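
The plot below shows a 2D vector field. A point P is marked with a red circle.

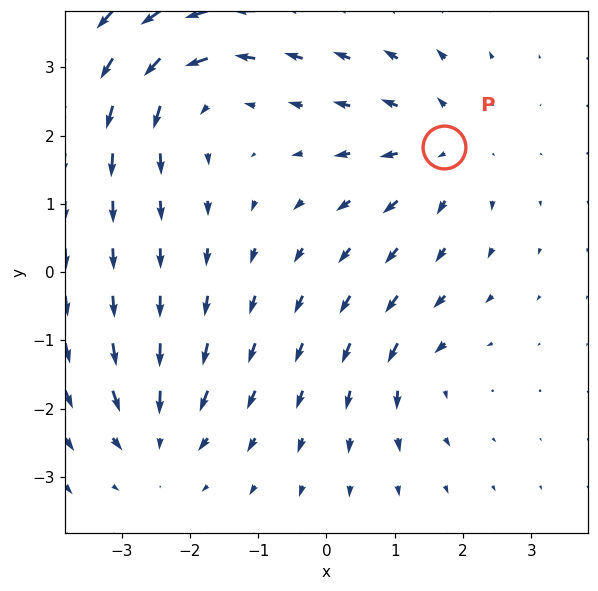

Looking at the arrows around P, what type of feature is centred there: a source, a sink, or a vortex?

At P (1.7, 1.8) the arrows spread outward. Divergence about +4, curl ≈0 — positive divergence with near-zero curl is a source.

source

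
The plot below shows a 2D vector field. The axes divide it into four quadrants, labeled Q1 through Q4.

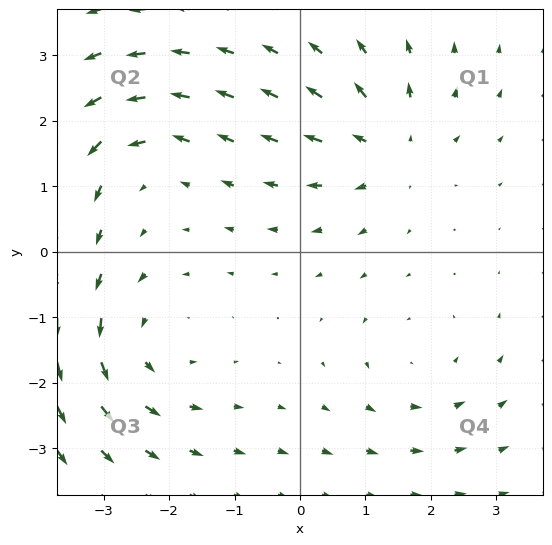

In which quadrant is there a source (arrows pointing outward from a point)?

Q1

The source sits at approximately (1.4, 1.6), which lies in quadrant Q1. The divergence there is about +4, positive as expected for a source.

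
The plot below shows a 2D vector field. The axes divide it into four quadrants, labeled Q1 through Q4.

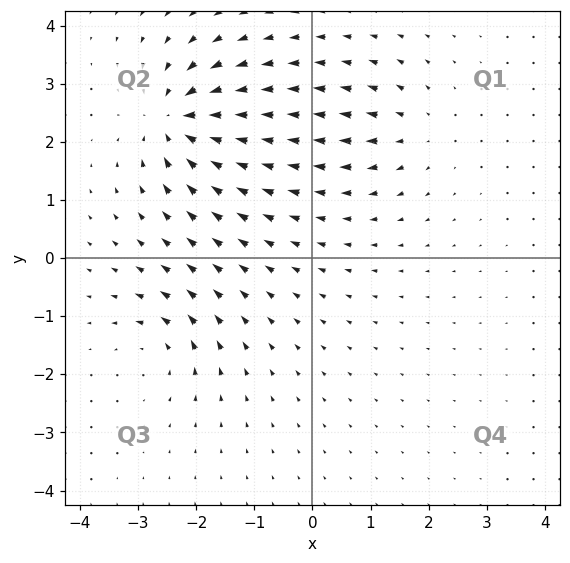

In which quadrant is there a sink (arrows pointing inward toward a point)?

The sink sits at approximately (-2.3, 2.4), which lies in quadrant Q2. The divergence there is about -7, negative as expected for a sink.

Q2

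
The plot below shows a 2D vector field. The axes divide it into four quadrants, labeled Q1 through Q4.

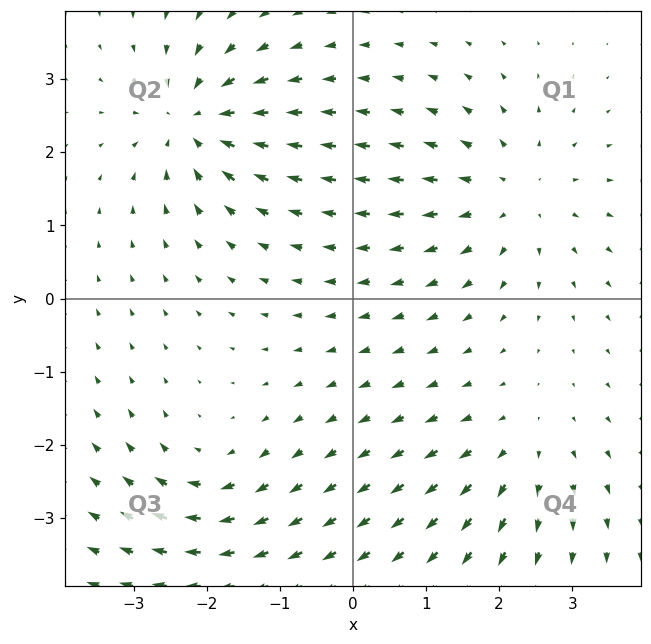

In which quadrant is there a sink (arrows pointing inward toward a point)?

Q2

The sink sits at approximately (-2.2, 2.4), which lies in quadrant Q2. The divergence there is about -7, negative as expected for a sink.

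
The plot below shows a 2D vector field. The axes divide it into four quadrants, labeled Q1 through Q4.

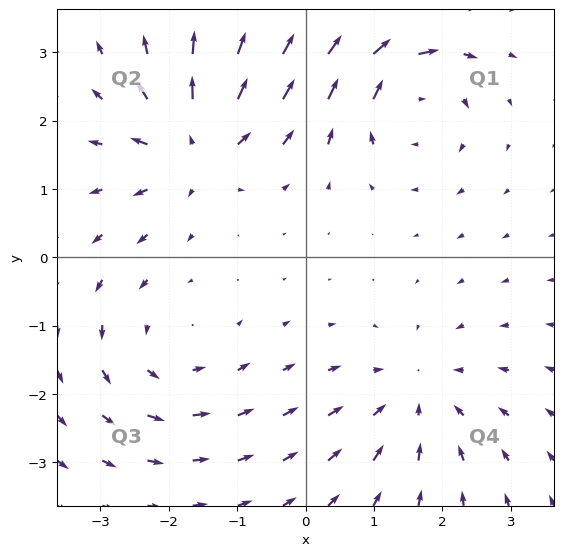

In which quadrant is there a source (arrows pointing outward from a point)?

Q2

The source sits at approximately (-1.6, 1.6), which lies in quadrant Q2. The divergence there is about +4, positive as expected for a source.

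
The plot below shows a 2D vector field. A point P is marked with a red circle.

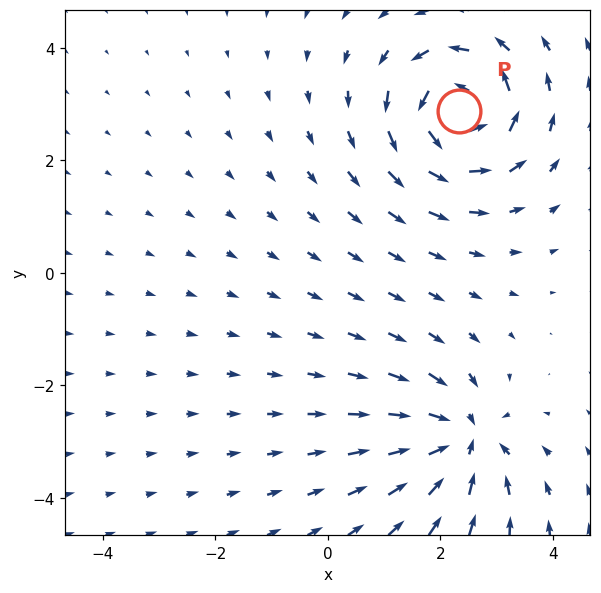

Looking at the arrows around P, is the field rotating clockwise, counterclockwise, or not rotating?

Near P at (2.3, 2.9) the arrows circulate counterclockwise. The curl (z-component) there is about +6; positive curl means counterclockwise rotation.

counterclockwise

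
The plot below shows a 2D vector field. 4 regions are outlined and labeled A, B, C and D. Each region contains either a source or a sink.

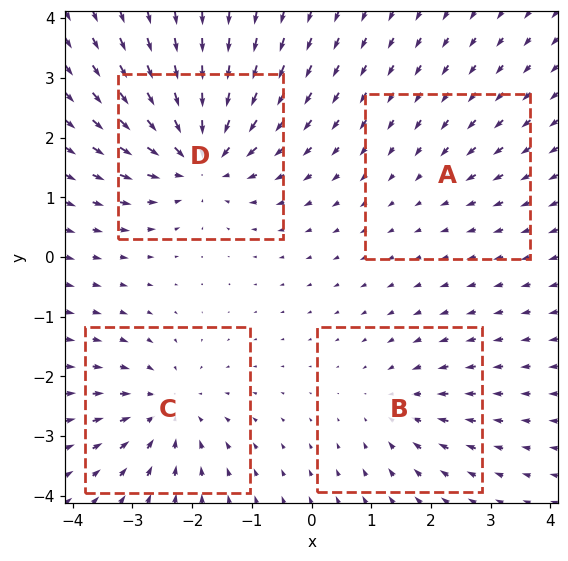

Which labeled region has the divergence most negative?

Divergence at each region's feature centre — A: about -2, B: about -3, C: about -5, D: about -8. Region D is most negative.

D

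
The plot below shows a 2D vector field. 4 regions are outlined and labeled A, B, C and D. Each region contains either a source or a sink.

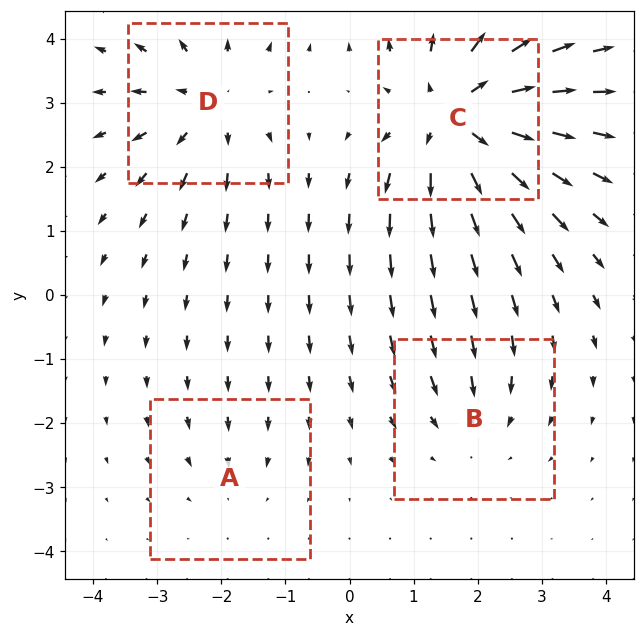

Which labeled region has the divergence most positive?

C

Divergence at each region's feature centre — A: about -2, B: about -3, C: about +7, D: about +4. Region C is most positive.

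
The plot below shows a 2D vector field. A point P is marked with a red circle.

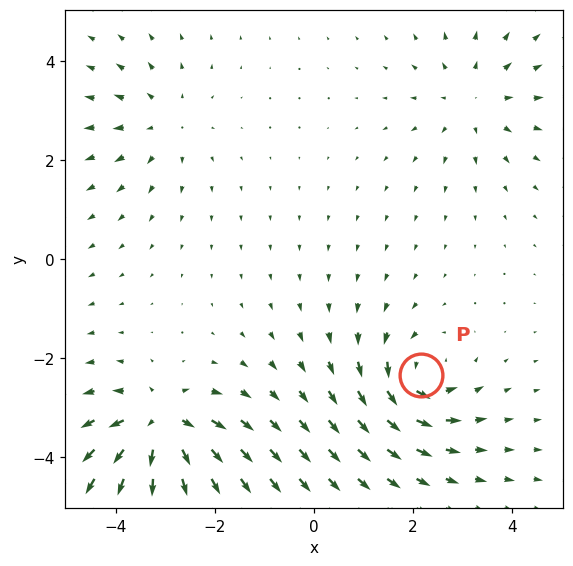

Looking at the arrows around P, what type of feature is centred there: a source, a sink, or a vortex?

At P (2.2, -2.3) the arrows circulate counterclockwise. Divergence ≈0, curl about +6 — near-zero divergence with nonzero curl is a vortex.

vortex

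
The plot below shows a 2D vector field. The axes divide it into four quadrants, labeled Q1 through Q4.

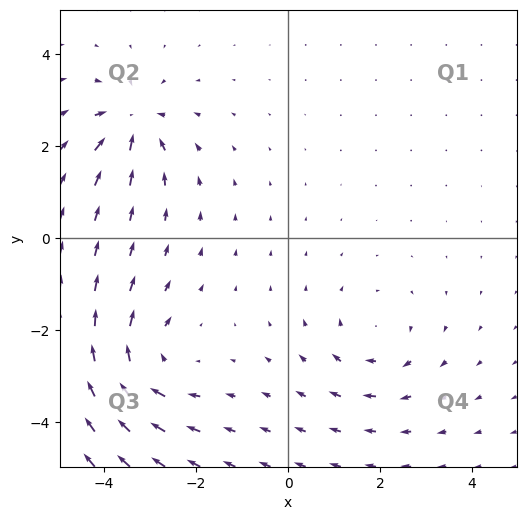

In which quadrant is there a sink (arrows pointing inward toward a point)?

Q2

The sink sits at approximately (-3.4, 2.5), which lies in quadrant Q2. The divergence there is about -5, negative as expected for a sink.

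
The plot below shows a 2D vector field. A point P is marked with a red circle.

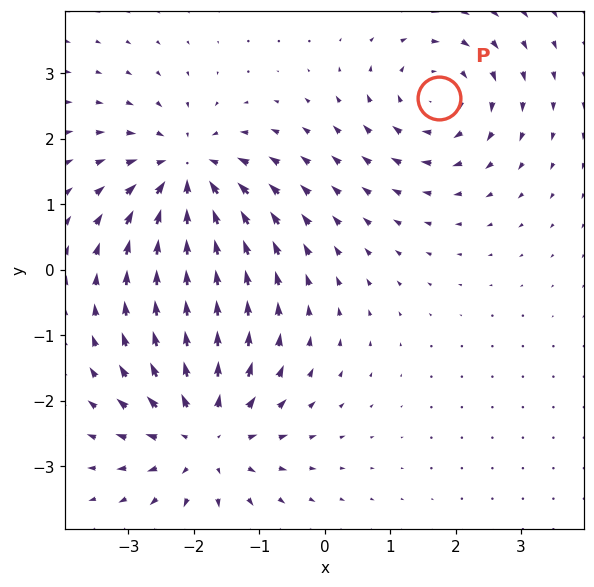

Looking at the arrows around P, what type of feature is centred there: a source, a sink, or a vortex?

vortex

At P (1.7, 2.6) the arrows circulate clockwise. Divergence ≈0, curl about -4 — near-zero divergence with nonzero curl is a vortex.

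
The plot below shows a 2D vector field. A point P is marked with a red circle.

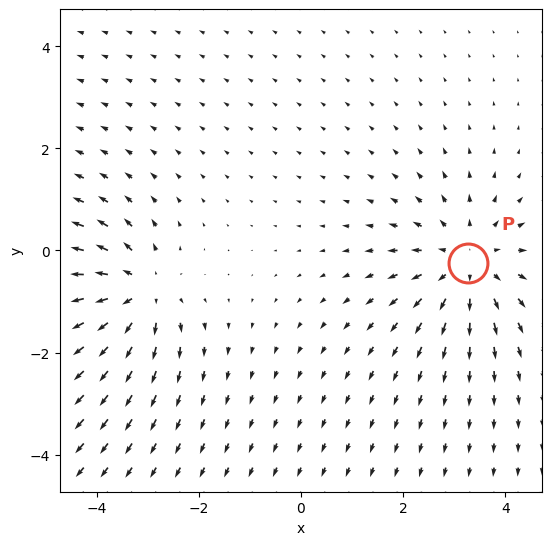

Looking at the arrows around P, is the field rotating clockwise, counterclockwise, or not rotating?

Near P at (3.3, -0.2) the arrows show no circulation. The curl there is ≈0.

not rotating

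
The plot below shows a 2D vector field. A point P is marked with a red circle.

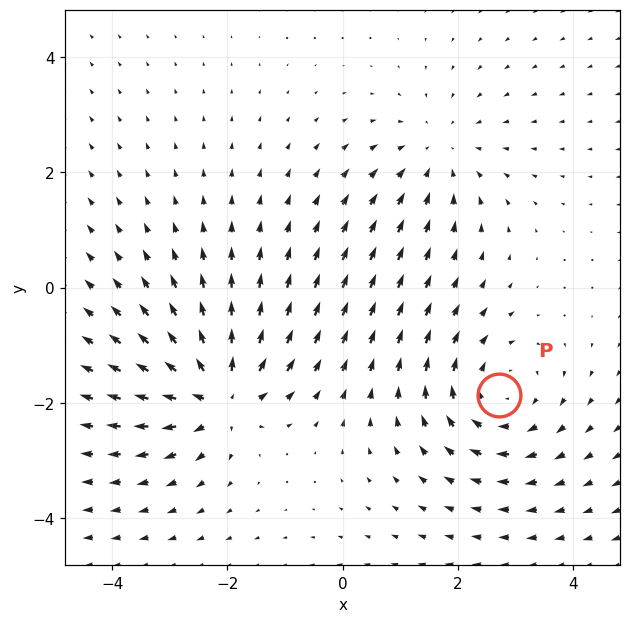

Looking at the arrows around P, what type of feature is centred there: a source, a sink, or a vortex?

At P (2.7, -1.9) the arrows circulate clockwise. Divergence ≈0, curl about -4 — near-zero divergence with nonzero curl is a vortex.

vortex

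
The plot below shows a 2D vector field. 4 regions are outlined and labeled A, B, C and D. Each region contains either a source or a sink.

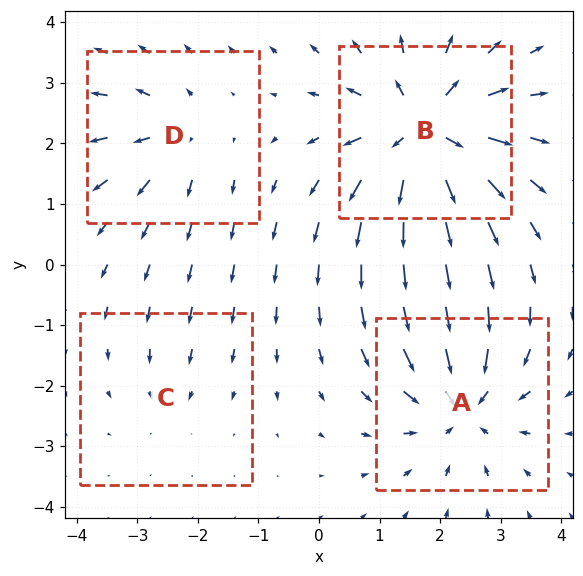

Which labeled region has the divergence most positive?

B

Divergence at each region's feature centre — A: about -5, B: about +7, C: about -2, D: about +4. Region B is most positive.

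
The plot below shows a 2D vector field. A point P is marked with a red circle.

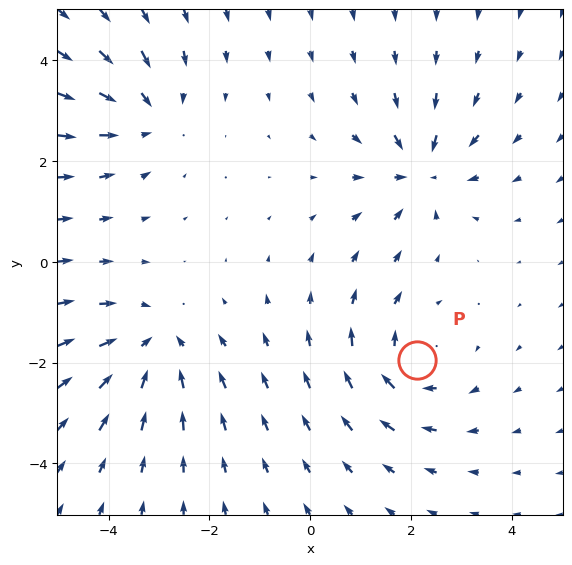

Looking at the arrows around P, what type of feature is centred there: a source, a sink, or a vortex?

At P (2.1, -1.9) the arrows circulate clockwise. Divergence ≈0, curl about -4 — near-zero divergence with nonzero curl is a vortex.

vortex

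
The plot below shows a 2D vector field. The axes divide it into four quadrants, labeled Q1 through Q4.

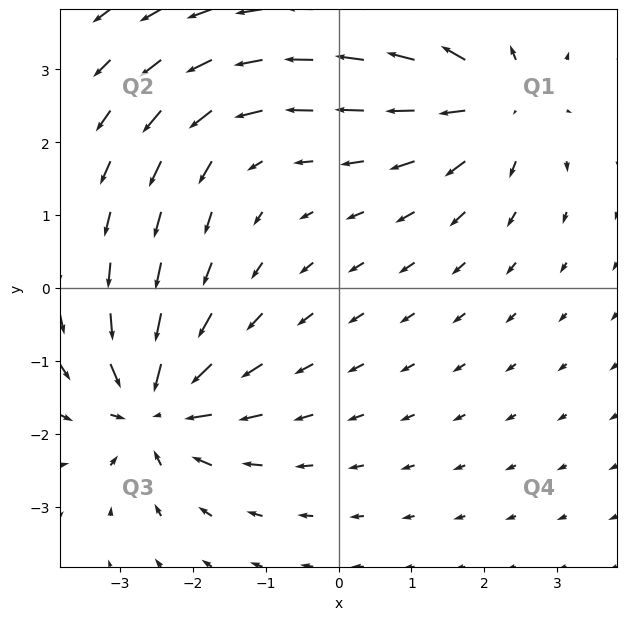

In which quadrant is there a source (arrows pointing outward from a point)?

Q1

The source sits at approximately (2.2, 2.6), which lies in quadrant Q1. The divergence there is about +5, positive as expected for a source.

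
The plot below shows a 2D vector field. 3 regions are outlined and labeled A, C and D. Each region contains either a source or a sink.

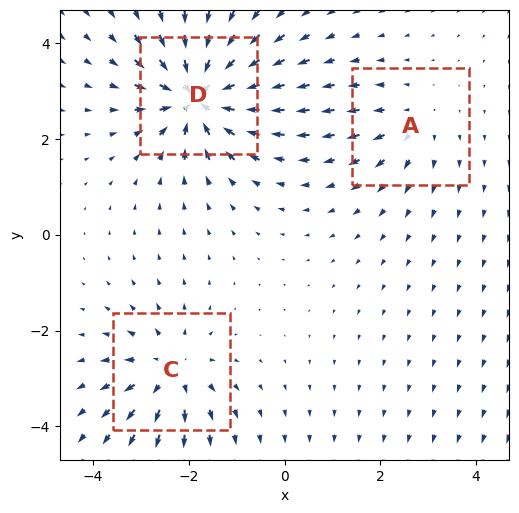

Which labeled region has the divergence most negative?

D

Divergence at each region's feature centre — A: about +2, C: about +4, D: about -6. Region D is most negative.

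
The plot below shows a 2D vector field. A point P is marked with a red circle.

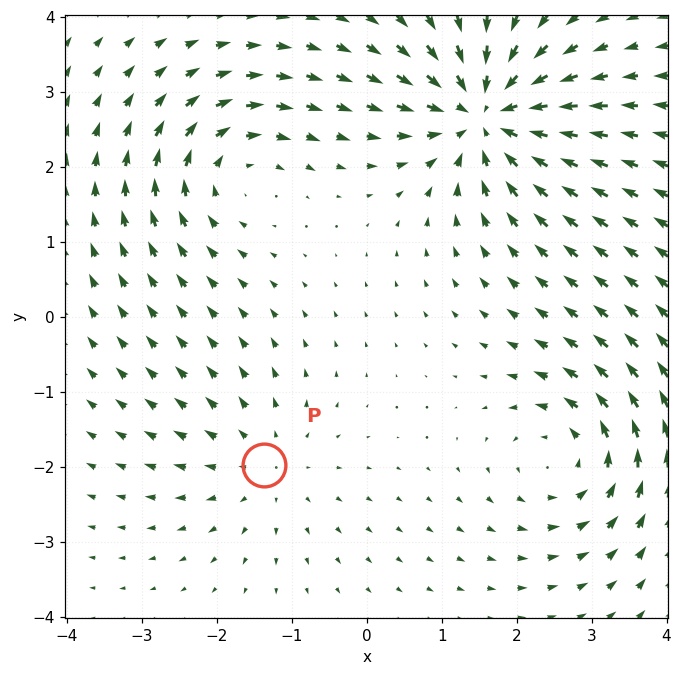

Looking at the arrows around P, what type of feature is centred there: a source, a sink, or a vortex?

At P (-1.4, -2.0) the arrows spread outward. Divergence about +2, curl ≈0 — positive divergence with near-zero curl is a source.

source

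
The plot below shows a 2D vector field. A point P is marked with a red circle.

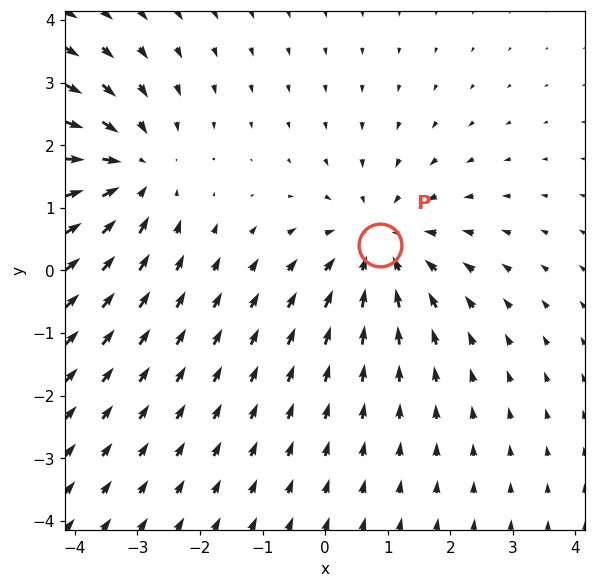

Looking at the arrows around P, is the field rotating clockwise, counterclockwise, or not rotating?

Near P at (0.9, 0.4) the arrows show no circulation. The curl there is ≈0.

not rotating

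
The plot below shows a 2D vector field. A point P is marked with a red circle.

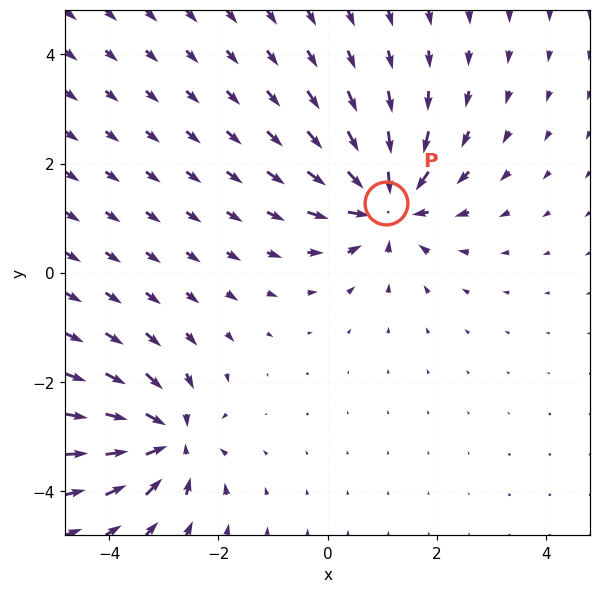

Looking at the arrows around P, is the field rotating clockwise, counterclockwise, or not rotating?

Near P at (1.1, 1.3) the arrows show no circulation. The curl there is ≈0.

not rotating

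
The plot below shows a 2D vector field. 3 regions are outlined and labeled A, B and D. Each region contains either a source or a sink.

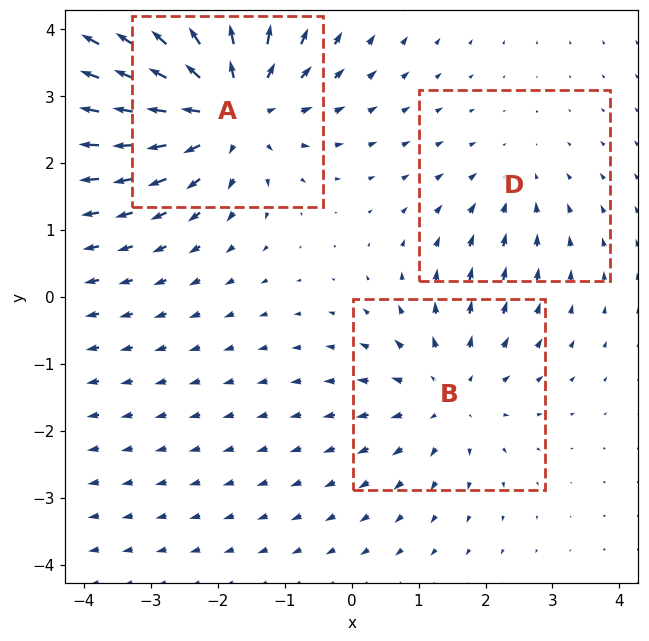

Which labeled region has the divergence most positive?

A

Divergence at each region's feature centre — A: about +5, B: about +3, D: about -2. Region A is most positive.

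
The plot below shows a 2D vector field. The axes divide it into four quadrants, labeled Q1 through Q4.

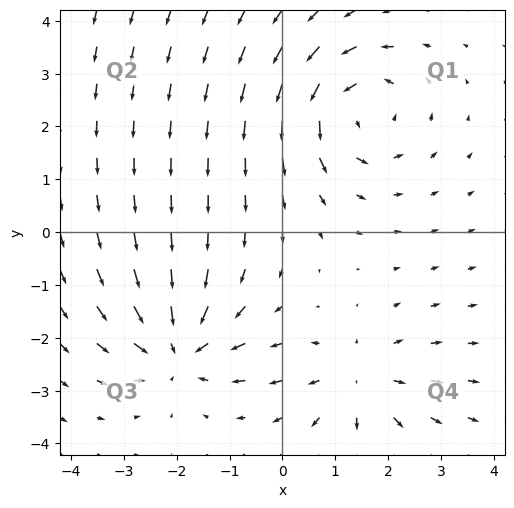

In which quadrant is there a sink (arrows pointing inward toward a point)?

The sink sits at approximately (-2.0, -2.2), which lies in quadrant Q3. The divergence there is about -5, negative as expected for a sink.

Q3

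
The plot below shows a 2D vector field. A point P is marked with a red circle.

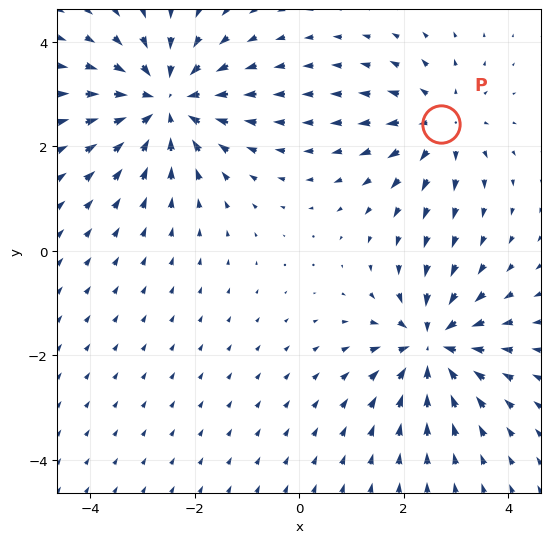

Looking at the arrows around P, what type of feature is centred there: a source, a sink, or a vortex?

source

At P (2.7, 2.4) the arrows spread outward. Divergence about +3, curl ≈0 — positive divergence with near-zero curl is a source.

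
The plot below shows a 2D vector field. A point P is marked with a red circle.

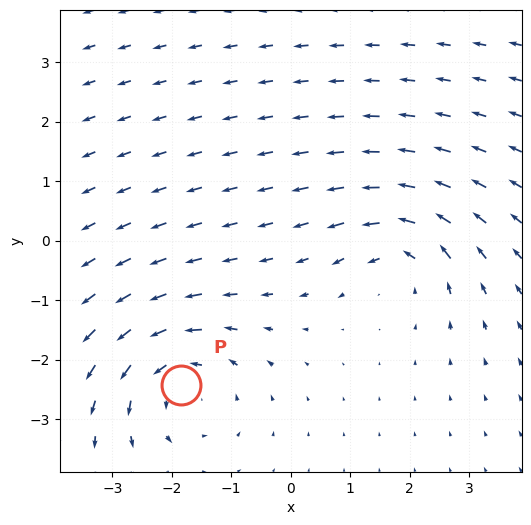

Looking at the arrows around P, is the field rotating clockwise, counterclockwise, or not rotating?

Near P at (-1.8, -2.4) the arrows circulate counterclockwise. The curl (z-component) there is about +4; positive curl means counterclockwise rotation.

counterclockwise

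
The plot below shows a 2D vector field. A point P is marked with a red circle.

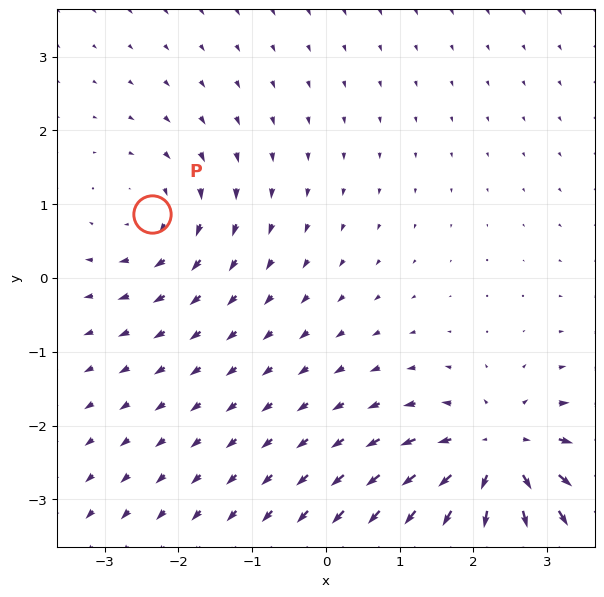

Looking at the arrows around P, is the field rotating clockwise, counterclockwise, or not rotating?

clockwise

Near P at (-2.4, 0.9) the arrows circulate clockwise. The curl (z-component) there is about -3; negative curl means clockwise rotation.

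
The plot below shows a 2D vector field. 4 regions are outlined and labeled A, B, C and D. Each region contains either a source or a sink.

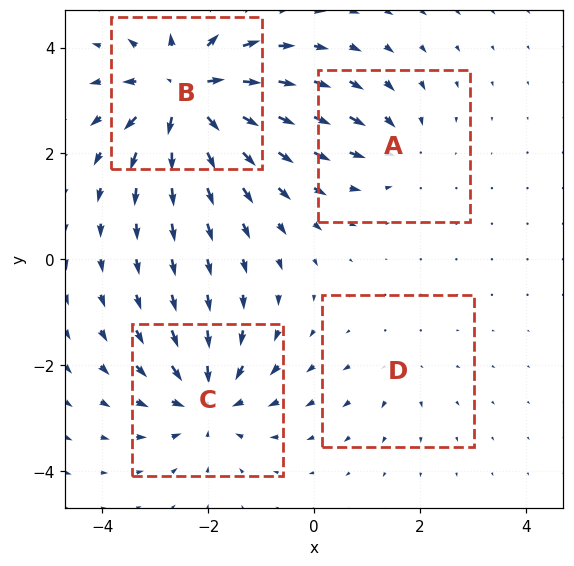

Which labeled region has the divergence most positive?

Divergence at each region's feature centre — A: about -3, B: about +8, C: about -5, D: about +2. Region B is most positive.

B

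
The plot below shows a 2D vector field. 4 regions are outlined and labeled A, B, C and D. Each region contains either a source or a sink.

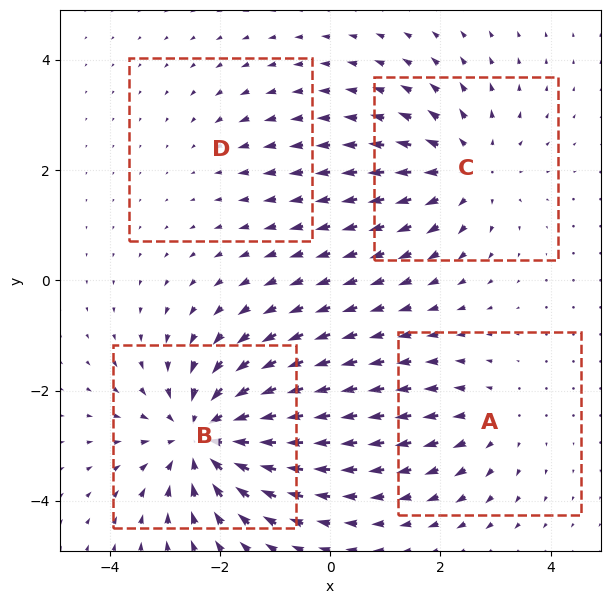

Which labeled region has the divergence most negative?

B

Divergence at each region's feature centre — A: about +3, B: about -6, C: about +4, D: about -2. Region B is most negative.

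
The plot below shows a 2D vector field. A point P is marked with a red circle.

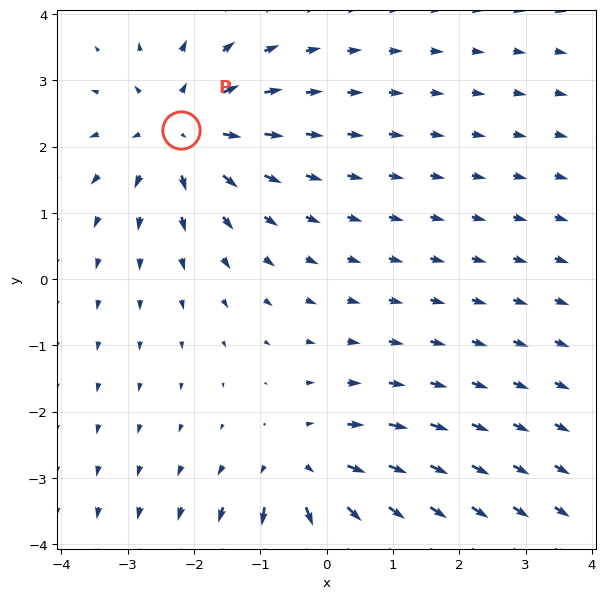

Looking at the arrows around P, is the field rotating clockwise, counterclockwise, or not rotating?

not rotating

Near P at (-2.2, 2.3) the arrows show no circulation. The curl there is ≈0.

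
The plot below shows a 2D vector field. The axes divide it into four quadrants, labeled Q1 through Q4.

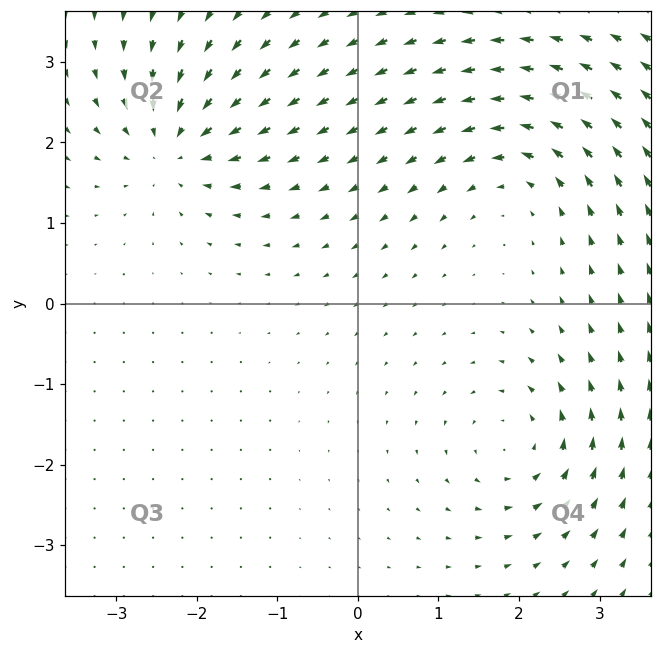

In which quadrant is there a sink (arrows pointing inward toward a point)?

The sink sits at approximately (-2.3, 2.0), which lies in quadrant Q2. The divergence there is about -7, negative as expected for a sink.

Q2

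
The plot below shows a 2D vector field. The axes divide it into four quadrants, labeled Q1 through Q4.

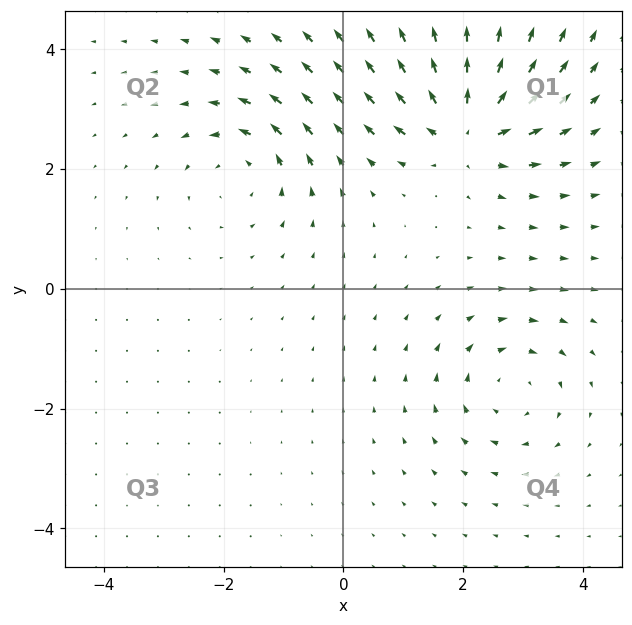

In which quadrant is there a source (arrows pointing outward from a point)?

The source sits at approximately (2.0, 2.7), which lies in quadrant Q1. The divergence there is about +6, positive as expected for a source.

Q1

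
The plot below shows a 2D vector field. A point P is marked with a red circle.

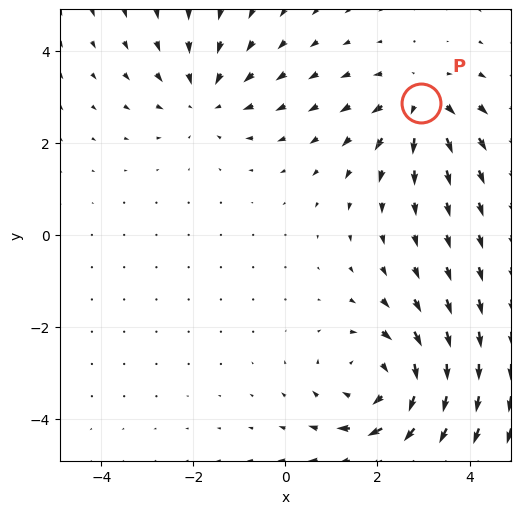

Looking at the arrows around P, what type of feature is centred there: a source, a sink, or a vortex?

source

At P (2.9, 2.9) the arrows spread outward. Divergence about +4, curl ≈0 — positive divergence with near-zero curl is a source.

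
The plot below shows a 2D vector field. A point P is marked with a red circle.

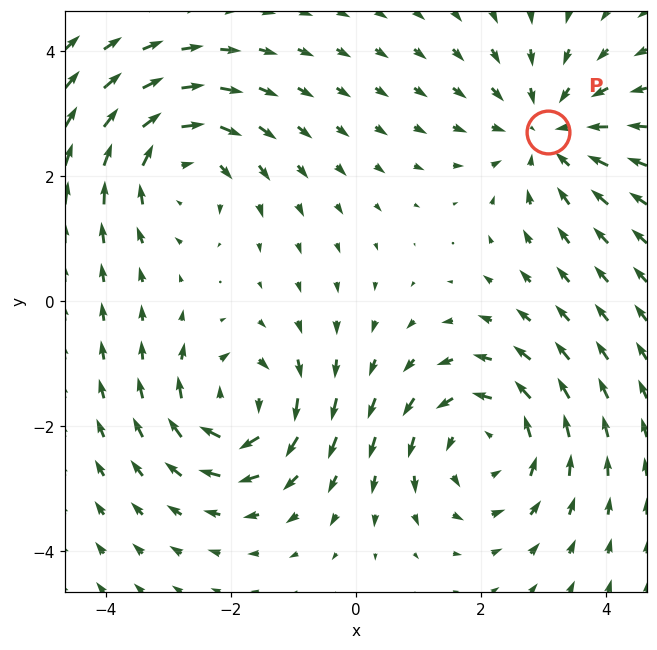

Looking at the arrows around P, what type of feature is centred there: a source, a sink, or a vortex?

At P (3.1, 2.7) the arrows converge inward. Divergence about -3, curl ≈0 — negative divergence with near-zero curl is a sink.

sink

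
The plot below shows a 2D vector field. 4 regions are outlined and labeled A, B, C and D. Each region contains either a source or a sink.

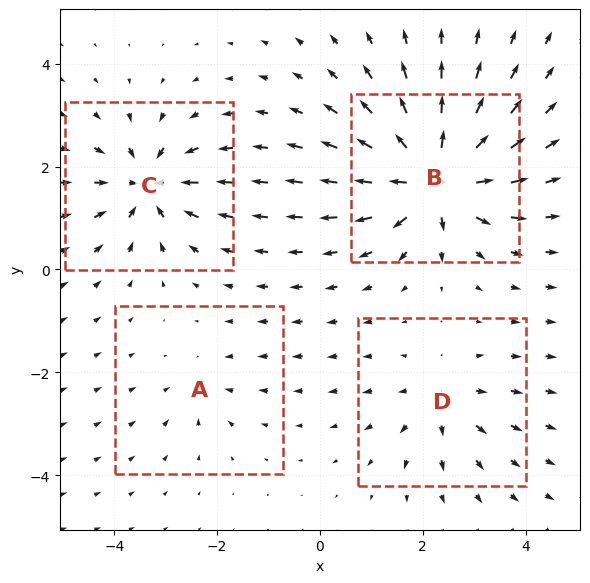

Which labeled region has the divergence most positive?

B

Divergence at each region's feature centre — A: about -2, B: about +8, C: about -6, D: about +4. Region B is most positive.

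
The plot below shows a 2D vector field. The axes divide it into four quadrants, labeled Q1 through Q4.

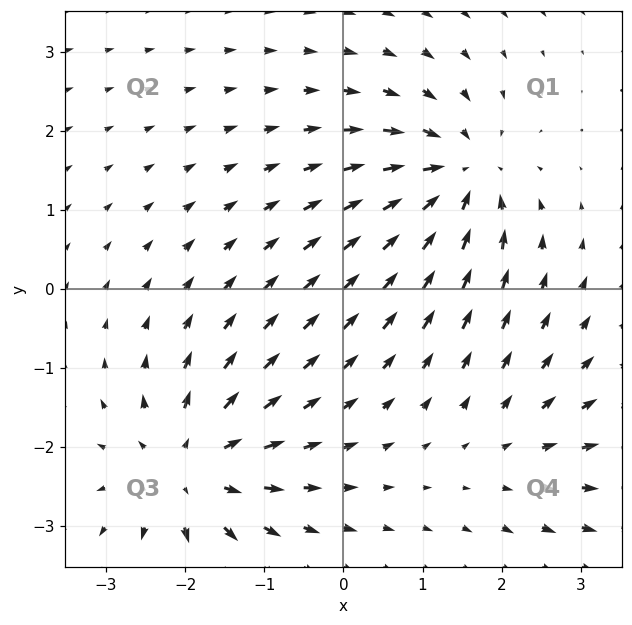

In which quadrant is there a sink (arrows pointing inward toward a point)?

Q1

The sink sits at approximately (1.4, 1.4), which lies in quadrant Q1. The divergence there is about -6, negative as expected for a sink.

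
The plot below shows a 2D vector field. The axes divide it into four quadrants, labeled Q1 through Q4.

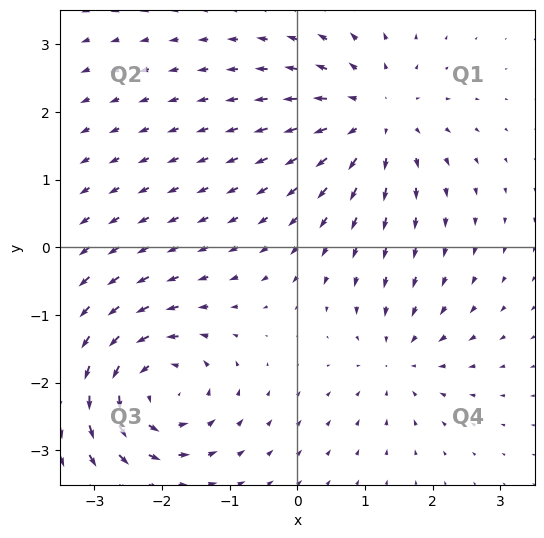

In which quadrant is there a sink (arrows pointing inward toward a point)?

Q4

The sink sits at approximately (1.5, -1.6), which lies in quadrant Q4. The divergence there is about -4, negative as expected for a sink.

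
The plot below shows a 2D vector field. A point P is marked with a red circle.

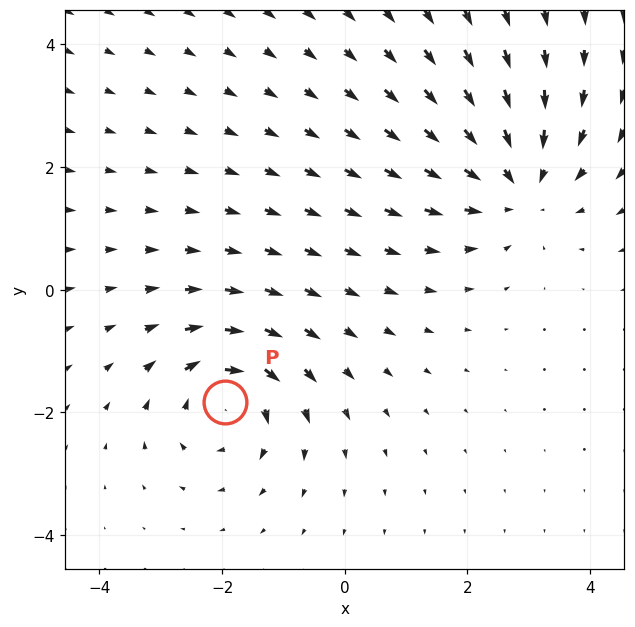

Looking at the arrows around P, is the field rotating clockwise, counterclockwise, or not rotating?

clockwise

Near P at (-2.0, -1.8) the arrows circulate clockwise. The curl (z-component) there is about -4; negative curl means clockwise rotation.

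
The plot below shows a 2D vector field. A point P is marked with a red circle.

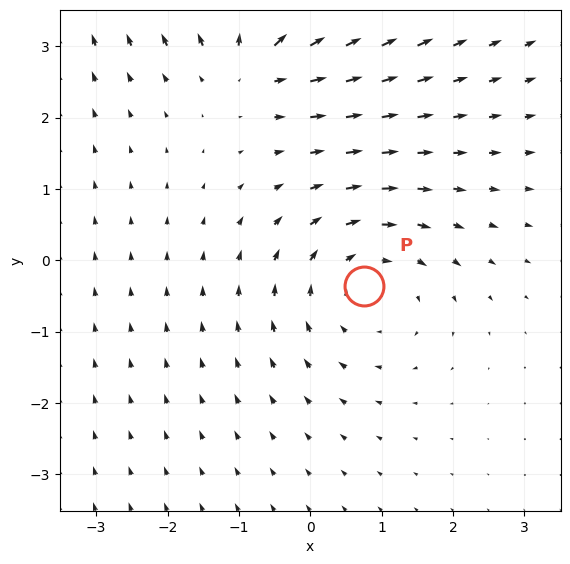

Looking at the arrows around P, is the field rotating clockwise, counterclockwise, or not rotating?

clockwise

Near P at (0.8, -0.4) the arrows circulate clockwise. The curl (z-component) there is about -2; negative curl means clockwise rotation.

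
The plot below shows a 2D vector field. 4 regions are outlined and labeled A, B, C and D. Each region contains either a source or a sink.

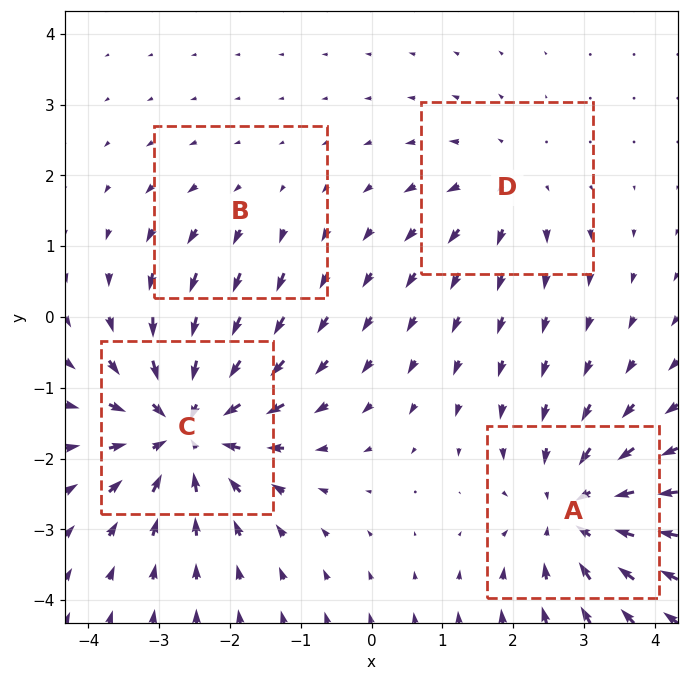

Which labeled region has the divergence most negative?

Divergence at each region's feature centre — A: about -5, B: about +2, C: about -7, D: about +3. Region C is most negative.

C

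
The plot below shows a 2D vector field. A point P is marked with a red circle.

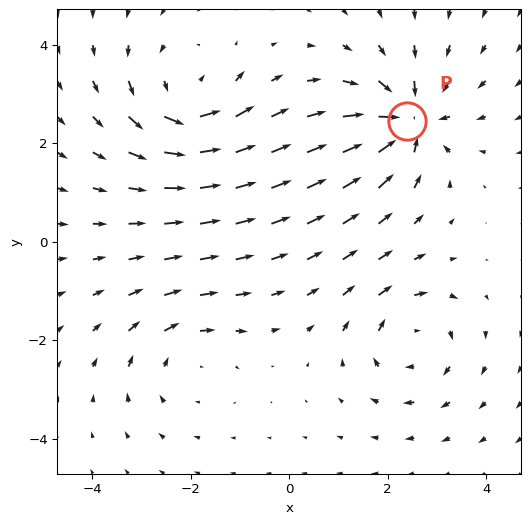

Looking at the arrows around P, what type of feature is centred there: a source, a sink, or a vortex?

At P (2.4, 2.4) the arrows converge inward. Divergence about -5, curl ≈0 — negative divergence with near-zero curl is a sink.

sink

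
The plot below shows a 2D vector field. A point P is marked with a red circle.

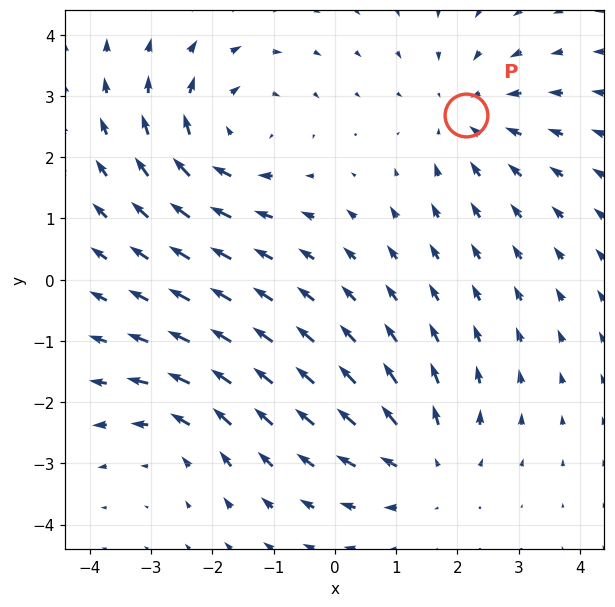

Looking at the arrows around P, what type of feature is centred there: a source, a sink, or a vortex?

sink

At P (2.1, 2.7) the arrows converge inward. Divergence about -3, curl ≈0 — negative divergence with near-zero curl is a sink.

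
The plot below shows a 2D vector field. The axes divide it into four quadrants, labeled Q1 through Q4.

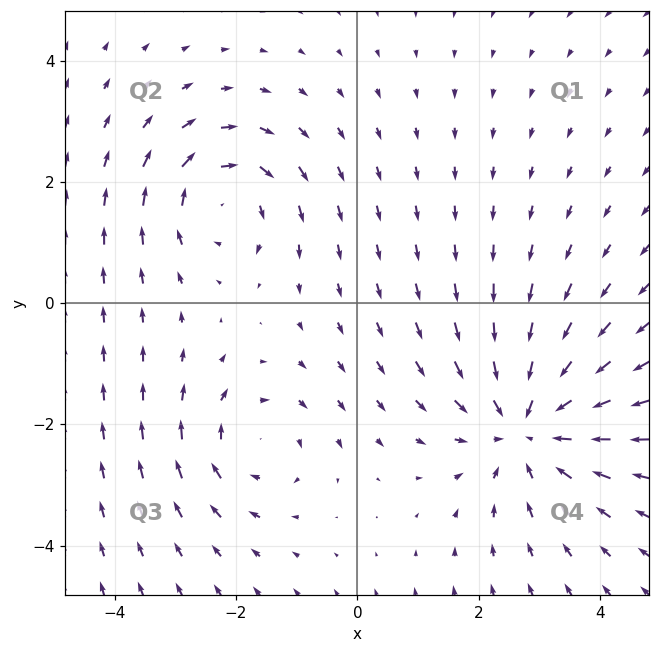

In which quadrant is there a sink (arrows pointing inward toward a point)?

The sink sits at approximately (2.8, -2.1), which lies in quadrant Q4. The divergence there is about -4, negative as expected for a sink.

Q4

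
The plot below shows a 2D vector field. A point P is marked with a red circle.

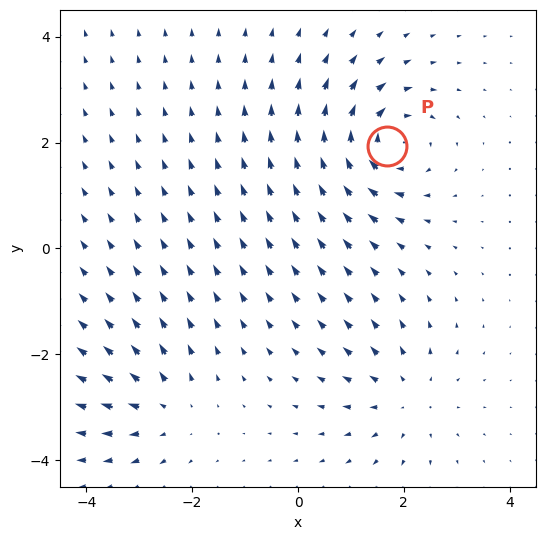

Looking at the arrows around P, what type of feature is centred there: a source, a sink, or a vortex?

vortex

At P (1.7, 1.9) the arrows circulate clockwise. Divergence ≈0, curl about -6 — near-zero divergence with nonzero curl is a vortex.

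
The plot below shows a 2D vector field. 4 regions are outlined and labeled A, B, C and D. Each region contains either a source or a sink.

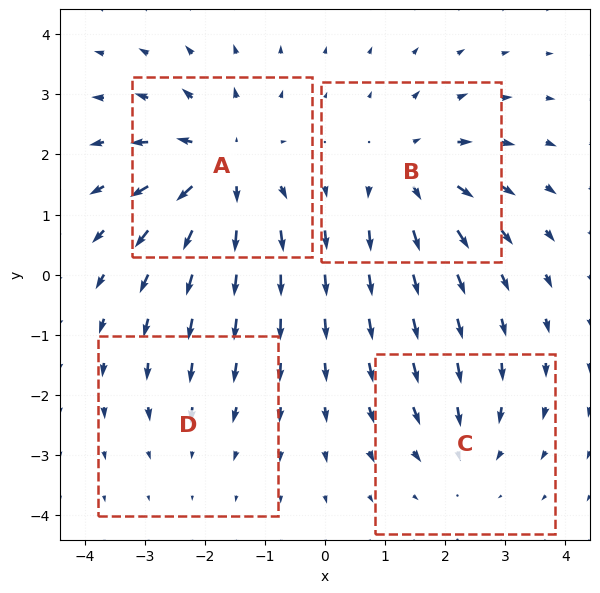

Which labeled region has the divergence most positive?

A

Divergence at each region's feature centre — A: about +7, B: about +5, C: about -4, D: about -2. Region A is most positive.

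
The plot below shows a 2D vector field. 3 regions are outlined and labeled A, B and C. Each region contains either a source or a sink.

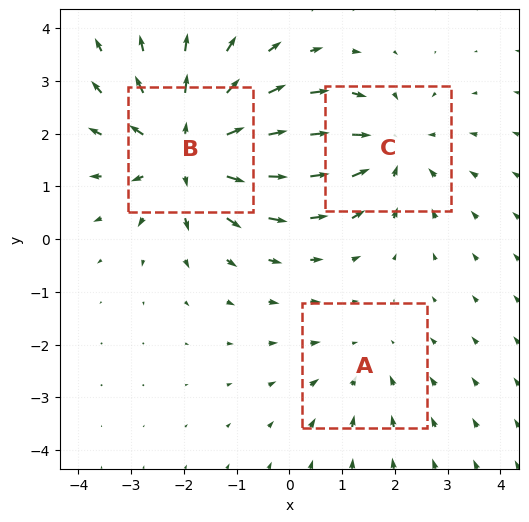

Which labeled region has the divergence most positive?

B

Divergence at each region's feature centre — A: about -2, B: about +4, C: about -3. Region B is most positive.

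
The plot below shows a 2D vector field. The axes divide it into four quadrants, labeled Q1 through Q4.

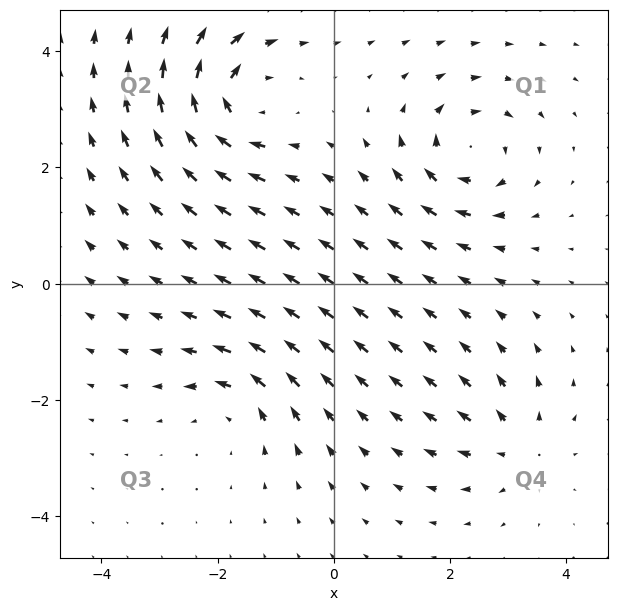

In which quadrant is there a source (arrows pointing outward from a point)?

Q4

The source sits at approximately (3.2, -2.8), which lies in quadrant Q4. The divergence there is about +3, positive as expected for a source.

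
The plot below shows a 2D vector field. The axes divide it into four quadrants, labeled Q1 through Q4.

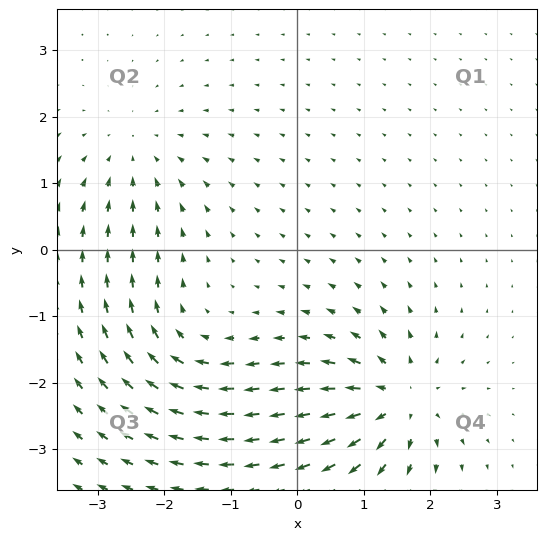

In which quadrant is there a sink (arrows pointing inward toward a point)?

Q2

The sink sits at approximately (-2.4, 1.4), which lies in quadrant Q2. The divergence there is about -3, negative as expected for a sink.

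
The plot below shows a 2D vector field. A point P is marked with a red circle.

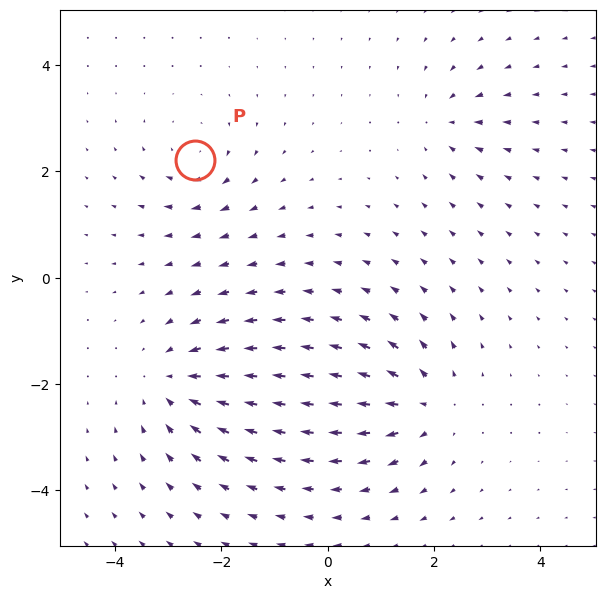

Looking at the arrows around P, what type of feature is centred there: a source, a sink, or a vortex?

vortex

At P (-2.5, 2.2) the arrows circulate clockwise. Divergence ≈0, curl about -4 — near-zero divergence with nonzero curl is a vortex.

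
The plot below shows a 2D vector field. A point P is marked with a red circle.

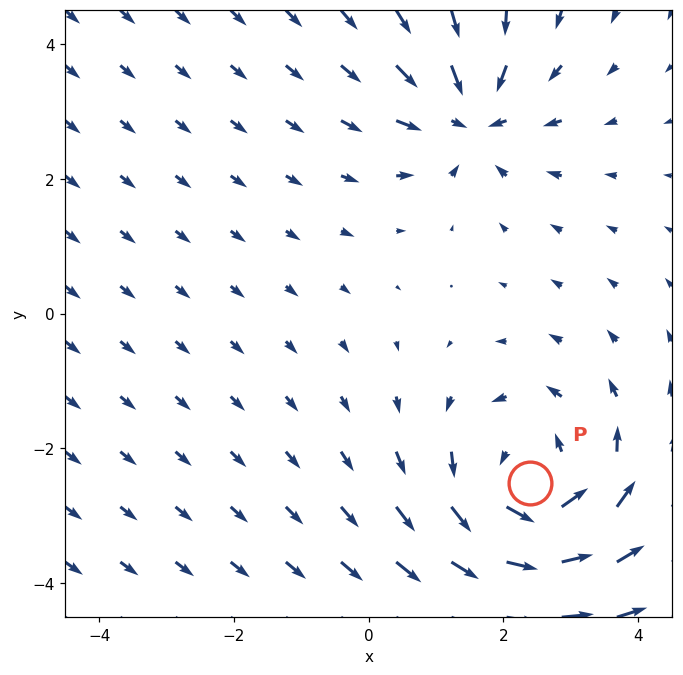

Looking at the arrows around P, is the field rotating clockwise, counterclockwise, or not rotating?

counterclockwise

Near P at (2.4, -2.5) the arrows circulate counterclockwise. The curl (z-component) there is about +3; positive curl means counterclockwise rotation.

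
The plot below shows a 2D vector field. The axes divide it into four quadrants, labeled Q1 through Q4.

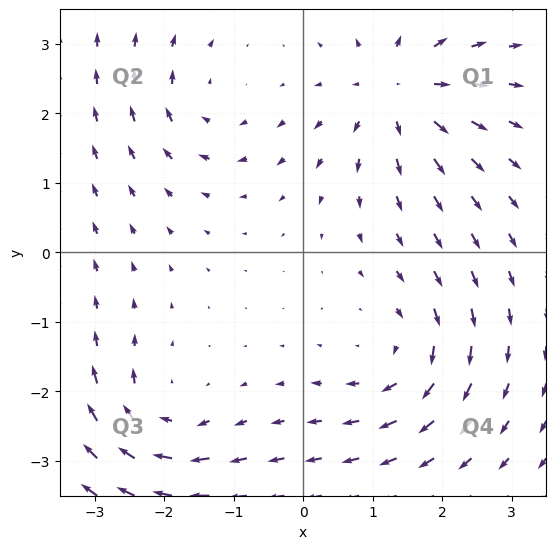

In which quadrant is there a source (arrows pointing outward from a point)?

Q1

The source sits at approximately (1.4, 2.3), which lies in quadrant Q1. The divergence there is about +5, positive as expected for a source.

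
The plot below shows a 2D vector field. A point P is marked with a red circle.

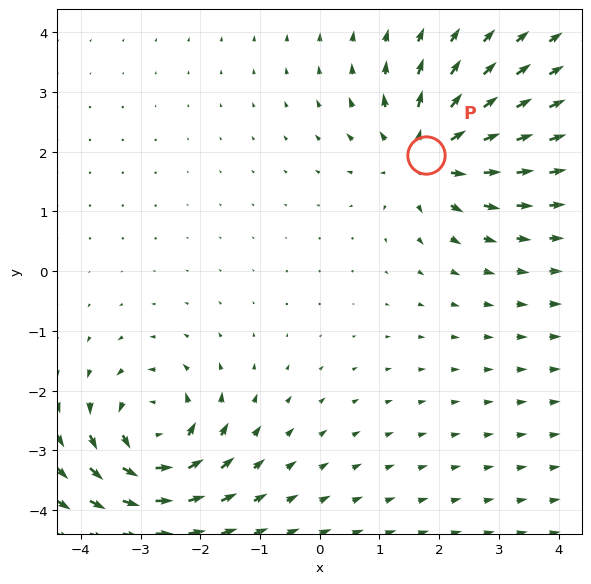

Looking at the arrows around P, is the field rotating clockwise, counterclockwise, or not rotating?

not rotating

Near P at (1.8, 1.9) the arrows show no circulation. The curl there is ≈0.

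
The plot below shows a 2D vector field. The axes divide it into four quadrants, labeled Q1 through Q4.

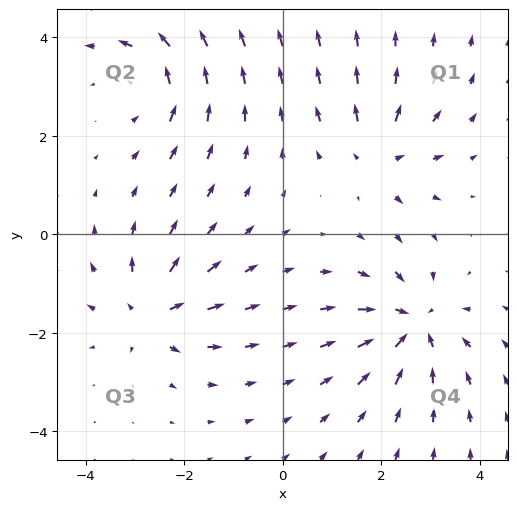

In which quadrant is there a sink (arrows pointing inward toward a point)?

Q4

The sink sits at approximately (2.6, -1.8), which lies in quadrant Q4. The divergence there is about -5, negative as expected for a sink.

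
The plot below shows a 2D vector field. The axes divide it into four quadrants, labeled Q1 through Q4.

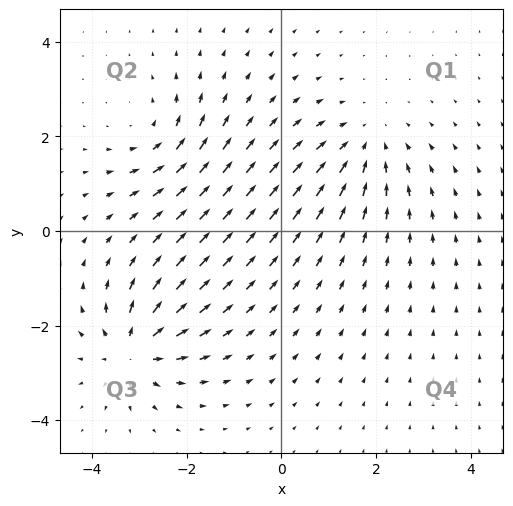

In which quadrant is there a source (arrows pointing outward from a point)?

The source sits at approximately (-3.2, -2.5), which lies in quadrant Q3. The divergence there is about +4, positive as expected for a source.

Q3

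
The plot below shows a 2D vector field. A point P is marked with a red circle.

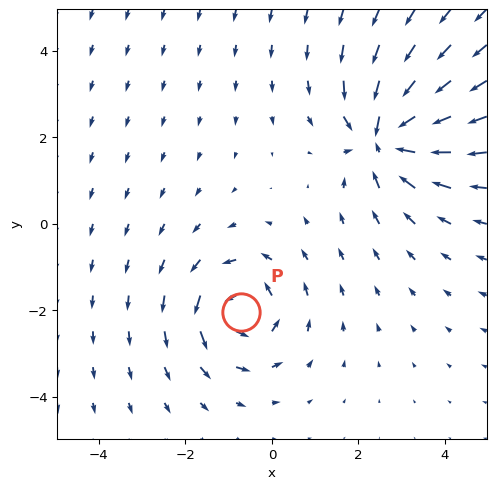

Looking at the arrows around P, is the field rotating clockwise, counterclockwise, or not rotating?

Near P at (-0.7, -2.0) the arrows circulate counterclockwise. The curl (z-component) there is about +5; positive curl means counterclockwise rotation.

counterclockwise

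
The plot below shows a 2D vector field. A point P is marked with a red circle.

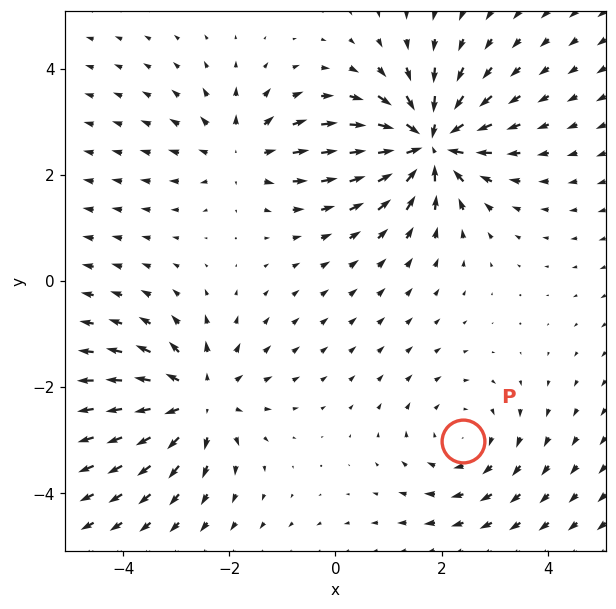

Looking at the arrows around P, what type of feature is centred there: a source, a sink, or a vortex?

At P (2.4, -3.0) the arrows circulate clockwise. Divergence ≈0, curl about -2 — near-zero divergence with nonzero curl is a vortex.

vortex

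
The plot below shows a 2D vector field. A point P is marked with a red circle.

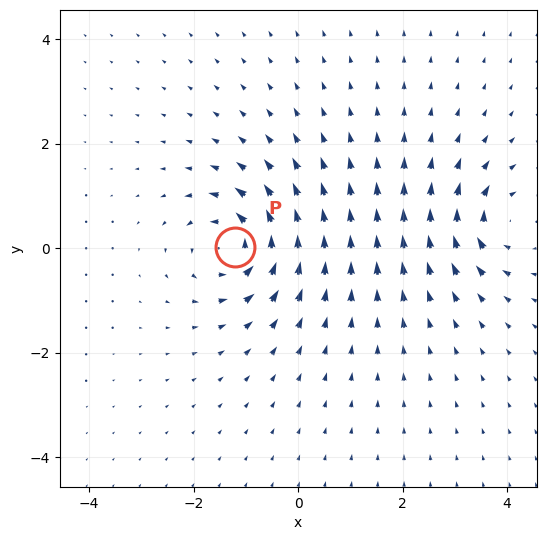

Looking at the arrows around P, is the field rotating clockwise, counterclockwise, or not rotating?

Near P at (-1.2, 0.0) the arrows circulate counterclockwise. The curl (z-component) there is about +5; positive curl means counterclockwise rotation.

counterclockwise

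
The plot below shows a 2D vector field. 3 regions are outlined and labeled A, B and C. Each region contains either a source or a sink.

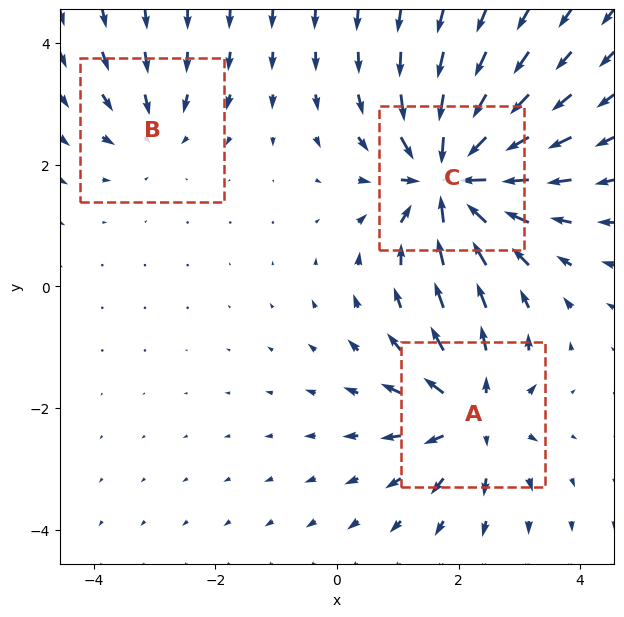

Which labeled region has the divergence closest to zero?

Divergence at each region's feature centre — A: about +4, B: about -2, C: about -6. Region B is closest to zero.

B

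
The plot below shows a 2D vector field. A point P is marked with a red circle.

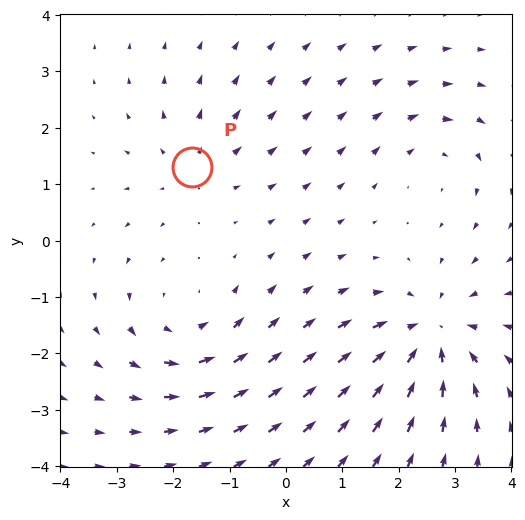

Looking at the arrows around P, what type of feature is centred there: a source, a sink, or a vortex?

source

At P (-1.7, 1.3) the arrows spread outward. Divergence about +3, curl ≈0 — positive divergence with near-zero curl is a source.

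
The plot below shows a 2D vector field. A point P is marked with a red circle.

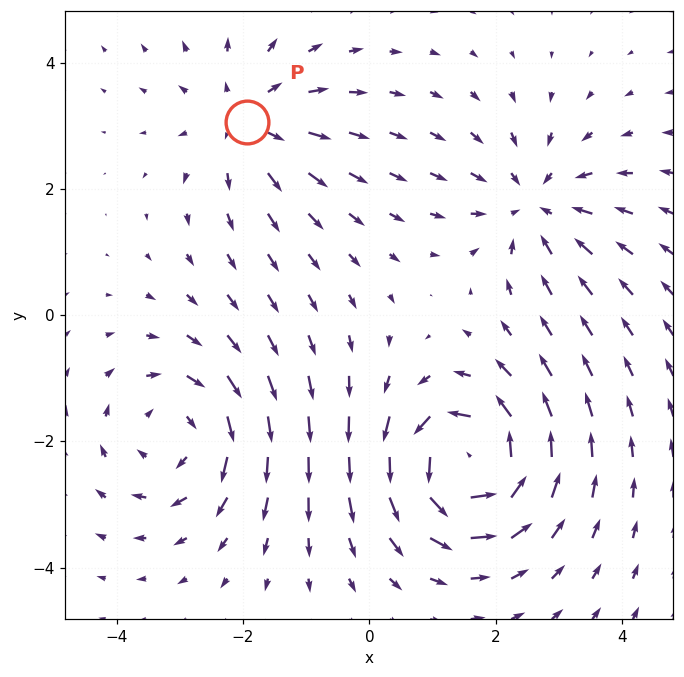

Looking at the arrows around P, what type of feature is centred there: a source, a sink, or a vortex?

At P (-1.9, 3.1) the arrows spread outward. Divergence about +3, curl ≈0 — positive divergence with near-zero curl is a source.

source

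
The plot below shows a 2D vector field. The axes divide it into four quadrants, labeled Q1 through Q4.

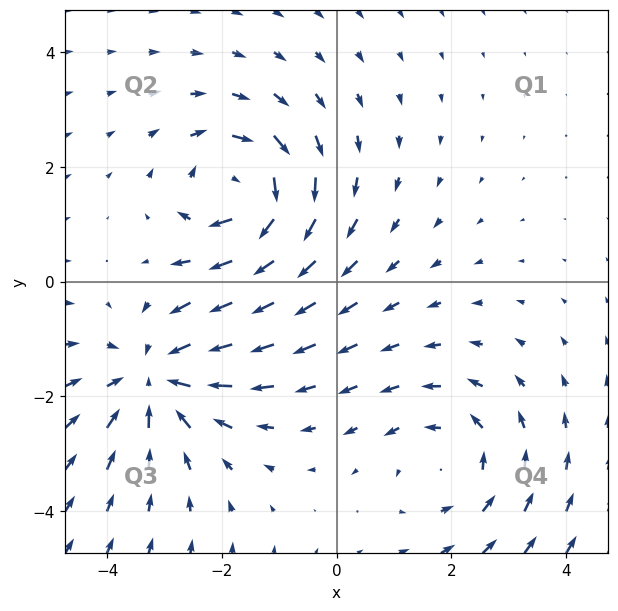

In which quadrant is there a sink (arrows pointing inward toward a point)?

The sink sits at approximately (-3.2, -1.7), which lies in quadrant Q3. The divergence there is about -4, negative as expected for a sink.

Q3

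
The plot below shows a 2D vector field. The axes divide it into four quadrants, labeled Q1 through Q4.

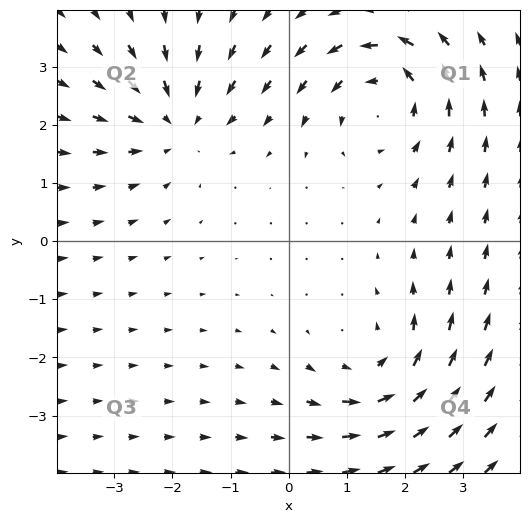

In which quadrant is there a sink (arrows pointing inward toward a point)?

Q2

The sink sits at approximately (-2.0, 2.1), which lies in quadrant Q2. The divergence there is about -4, negative as expected for a sink.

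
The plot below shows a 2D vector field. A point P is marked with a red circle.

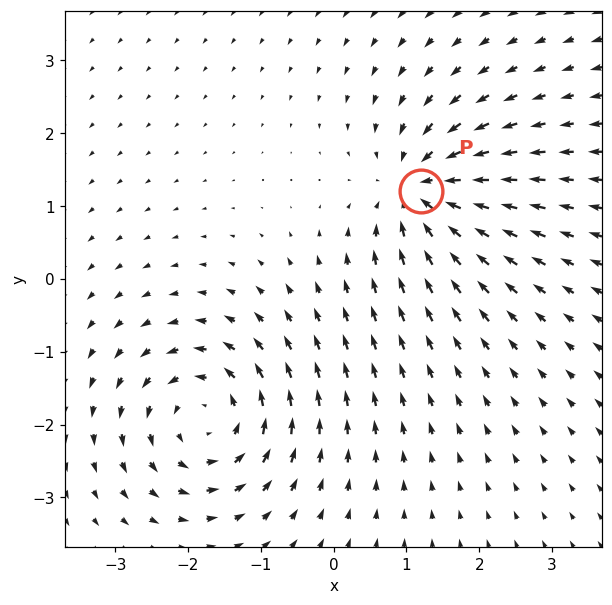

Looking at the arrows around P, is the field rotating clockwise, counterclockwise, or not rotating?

not rotating

Near P at (1.2, 1.2) the arrows show no circulation. The curl there is ≈0.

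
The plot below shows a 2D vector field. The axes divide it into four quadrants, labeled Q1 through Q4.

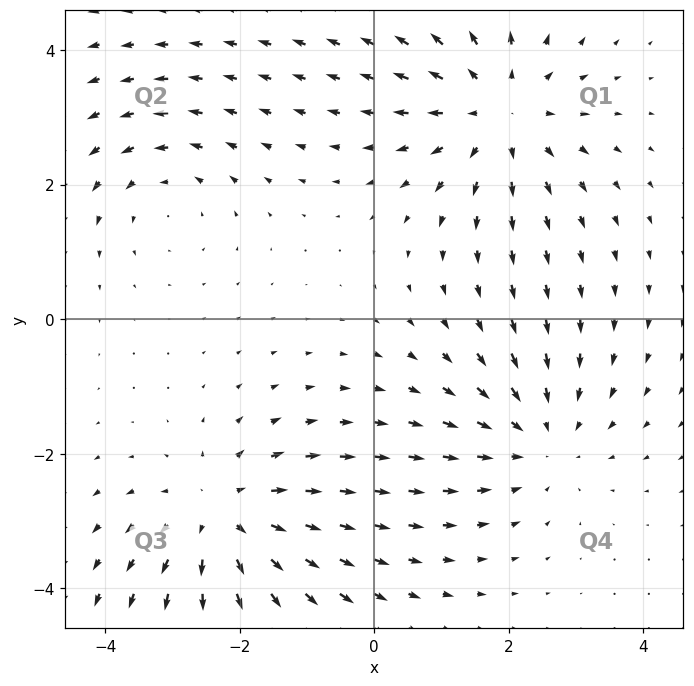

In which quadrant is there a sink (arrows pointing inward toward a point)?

The sink sits at approximately (2.5, -1.8), which lies in quadrant Q4. The divergence there is about -3, negative as expected for a sink.

Q4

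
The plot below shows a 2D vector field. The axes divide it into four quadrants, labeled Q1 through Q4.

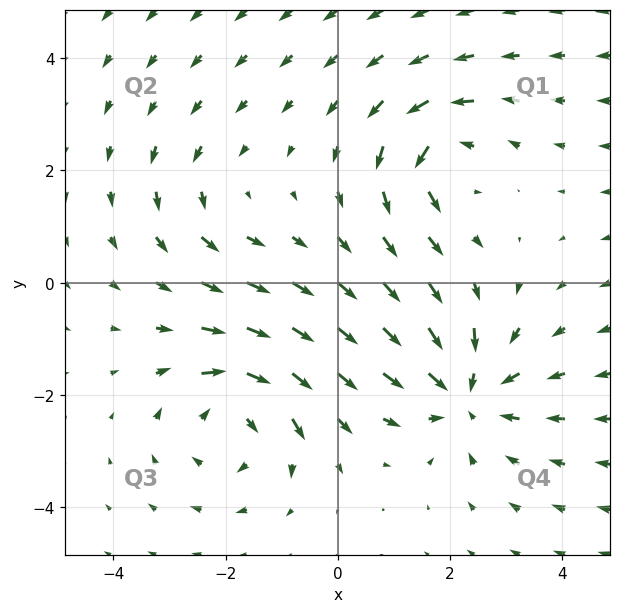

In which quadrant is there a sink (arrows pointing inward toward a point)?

Q4

The sink sits at approximately (2.3, -2.0), which lies in quadrant Q4. The divergence there is about -5, negative as expected for a sink.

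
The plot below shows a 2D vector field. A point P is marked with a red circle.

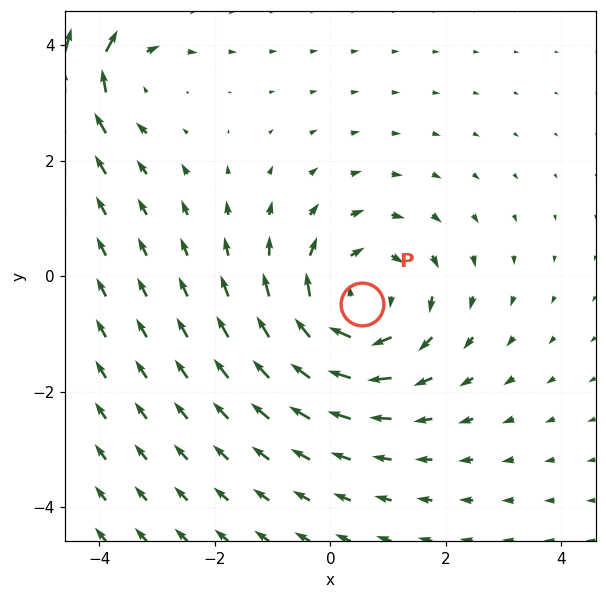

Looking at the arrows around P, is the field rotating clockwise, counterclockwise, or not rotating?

Near P at (0.5, -0.5) the arrows circulate clockwise. The curl (z-component) there is about -4; negative curl means clockwise rotation.

clockwise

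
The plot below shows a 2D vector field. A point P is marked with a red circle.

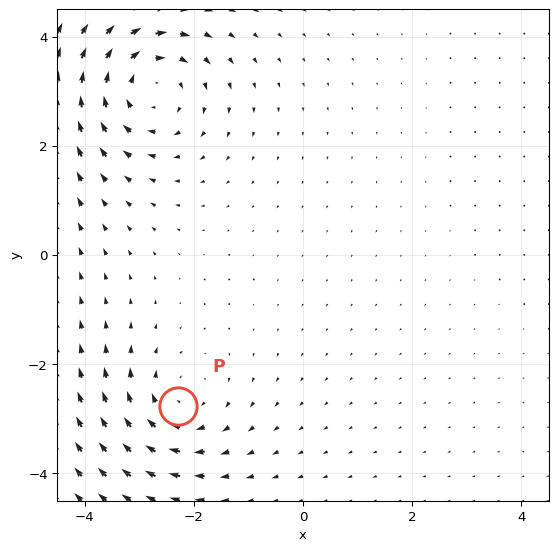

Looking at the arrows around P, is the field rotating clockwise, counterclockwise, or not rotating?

Near P at (-2.3, -2.8) the arrows circulate clockwise. The curl (z-component) there is about -4; negative curl means clockwise rotation.

clockwise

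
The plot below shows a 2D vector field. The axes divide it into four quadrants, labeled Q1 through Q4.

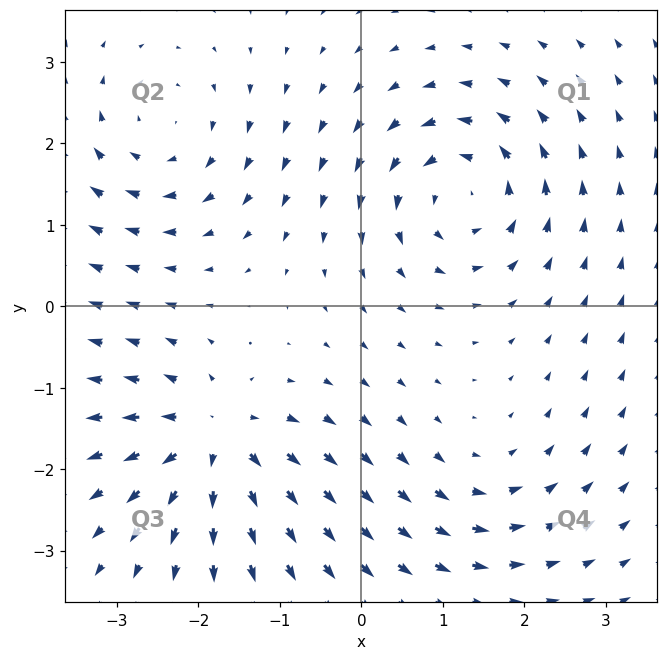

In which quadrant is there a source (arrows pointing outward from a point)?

Q3

The source sits at approximately (-1.8, -1.6), which lies in quadrant Q3. The divergence there is about +6, positive as expected for a source.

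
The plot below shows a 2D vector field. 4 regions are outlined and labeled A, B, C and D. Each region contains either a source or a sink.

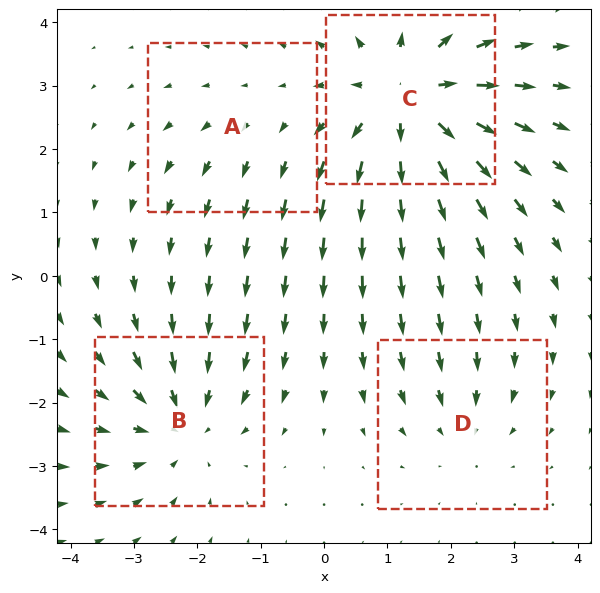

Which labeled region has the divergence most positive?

C

Divergence at each region's feature centre — A: about +2, B: about -4, C: about +6, D: about -3. Region C is most positive.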